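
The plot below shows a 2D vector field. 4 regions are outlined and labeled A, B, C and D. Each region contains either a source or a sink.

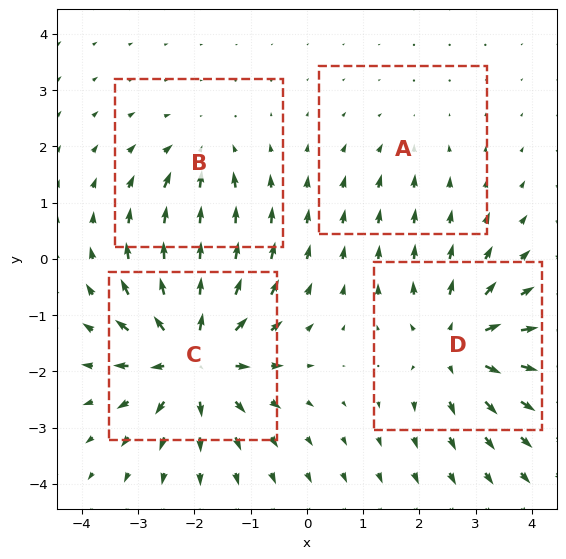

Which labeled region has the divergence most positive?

Divergence at each region's feature centre — A: about -2, B: about -3, C: about +7, D: about +5. Region C is most positive.

C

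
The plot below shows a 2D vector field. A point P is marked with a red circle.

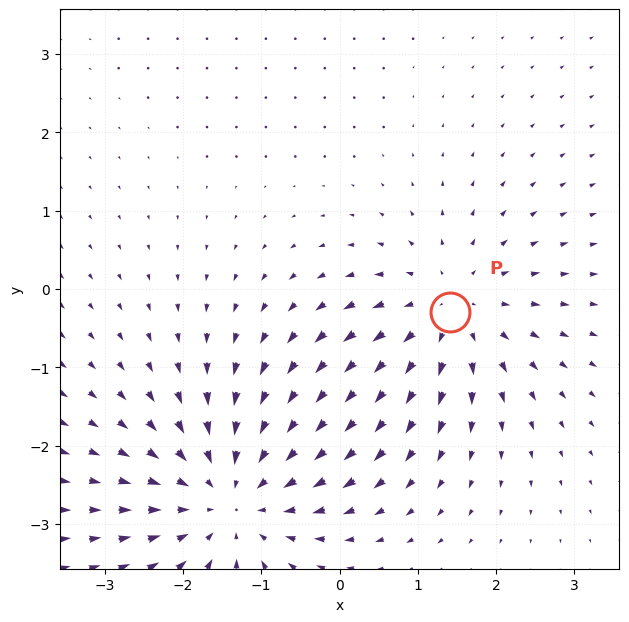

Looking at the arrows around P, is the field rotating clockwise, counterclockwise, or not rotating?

Near P at (1.4, -0.3) the arrows show no circulation. The curl there is ≈0.

not rotating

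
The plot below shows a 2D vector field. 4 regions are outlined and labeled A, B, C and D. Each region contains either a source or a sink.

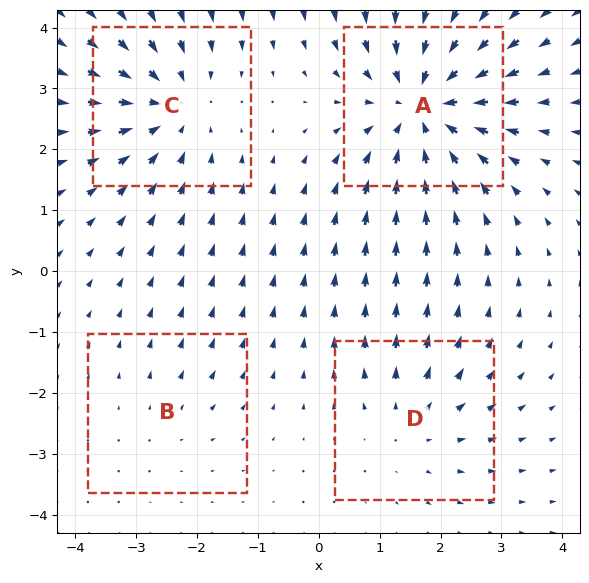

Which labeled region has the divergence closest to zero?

Divergence at each region's feature centre — A: about -6, B: about +2, C: about -4, D: about +3. Region B is closest to zero.

B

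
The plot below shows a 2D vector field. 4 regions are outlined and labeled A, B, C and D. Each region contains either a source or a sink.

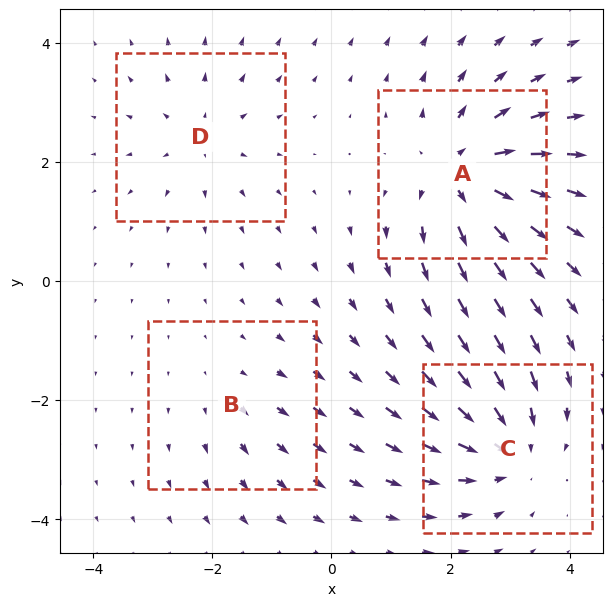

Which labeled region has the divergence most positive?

A

Divergence at each region's feature centre — A: about +6, B: about +2, C: about -5, D: about +3. Region A is most positive.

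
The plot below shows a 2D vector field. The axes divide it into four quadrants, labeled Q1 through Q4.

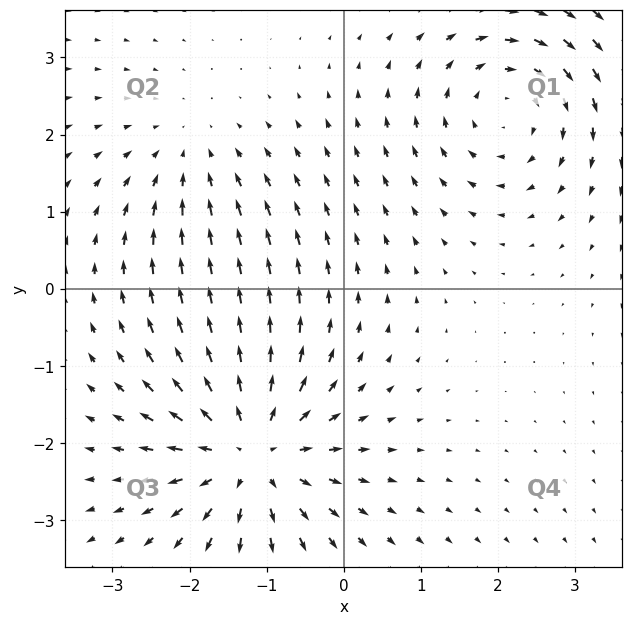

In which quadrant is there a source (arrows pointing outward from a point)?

Q3

The source sits at approximately (-1.2, -2.1), which lies in quadrant Q3. The divergence there is about +5, positive as expected for a source.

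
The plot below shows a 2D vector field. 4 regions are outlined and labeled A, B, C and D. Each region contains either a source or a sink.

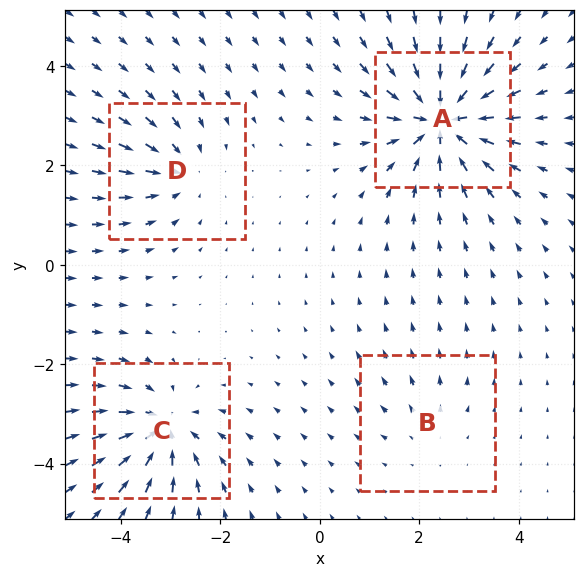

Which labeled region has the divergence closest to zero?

Divergence at each region's feature centre — A: about -9, B: about +2, C: about -6, D: about -4. Region B is closest to zero.

B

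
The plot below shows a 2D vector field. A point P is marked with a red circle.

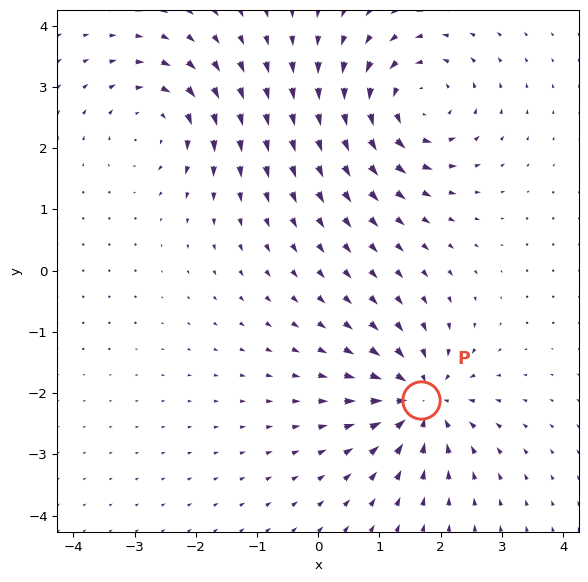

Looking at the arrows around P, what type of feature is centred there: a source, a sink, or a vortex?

sink

At P (1.7, -2.1) the arrows converge inward. Divergence about -6, curl ≈0 — negative divergence with near-zero curl is a sink.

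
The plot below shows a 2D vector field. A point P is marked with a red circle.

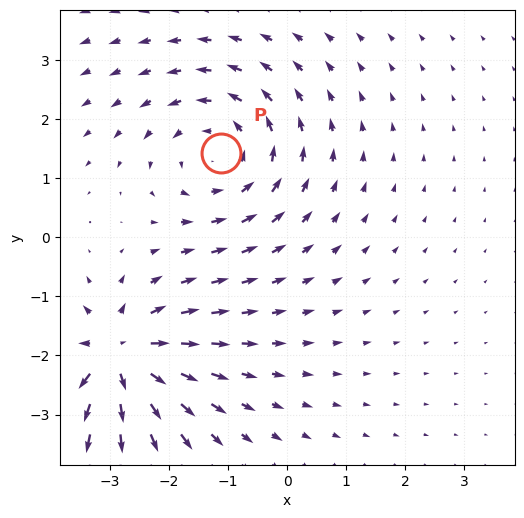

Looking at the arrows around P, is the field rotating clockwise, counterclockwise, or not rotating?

Near P at (-1.1, 1.4) the arrows circulate counterclockwise. The curl (z-component) there is about +3; positive curl means counterclockwise rotation.

counterclockwise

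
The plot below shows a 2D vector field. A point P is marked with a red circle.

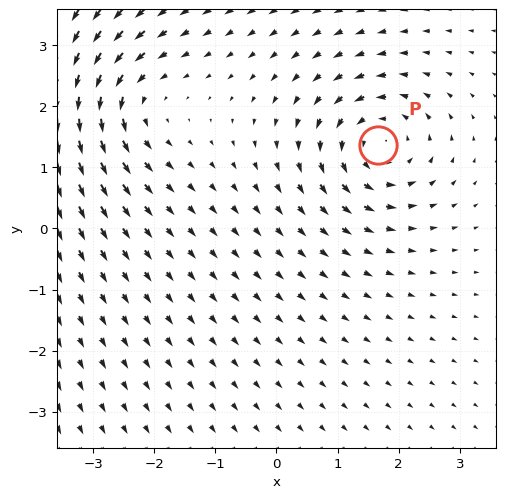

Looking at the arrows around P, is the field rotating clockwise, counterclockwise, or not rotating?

Near P at (1.7, 1.4) the arrows circulate counterclockwise. The curl (z-component) there is about +4; positive curl means counterclockwise rotation.

counterclockwise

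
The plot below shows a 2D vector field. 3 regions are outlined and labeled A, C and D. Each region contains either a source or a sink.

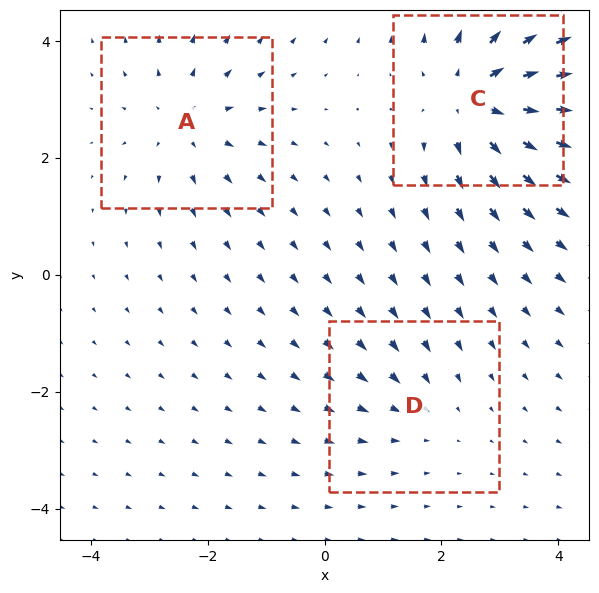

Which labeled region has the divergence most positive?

C

Divergence at each region's feature centre — A: about +3, C: about +5, D: about -2. Region C is most positive.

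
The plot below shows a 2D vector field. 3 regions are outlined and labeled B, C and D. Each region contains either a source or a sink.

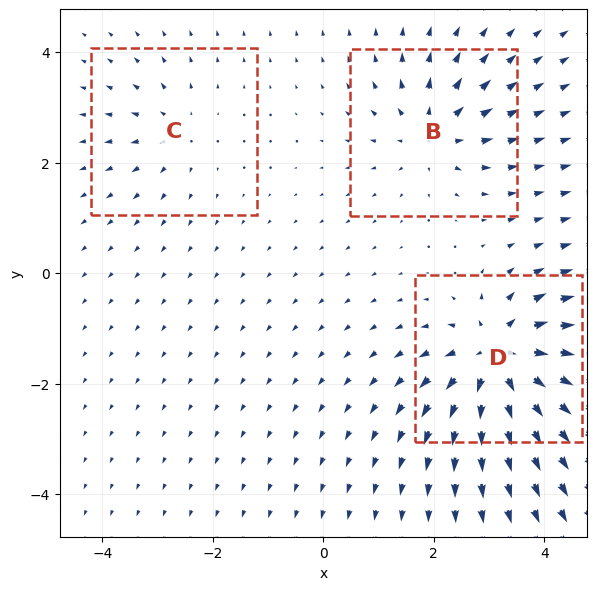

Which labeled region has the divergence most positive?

Divergence at each region's feature centre — B: about +4, C: about +2, D: about +6. Region D is most positive.

D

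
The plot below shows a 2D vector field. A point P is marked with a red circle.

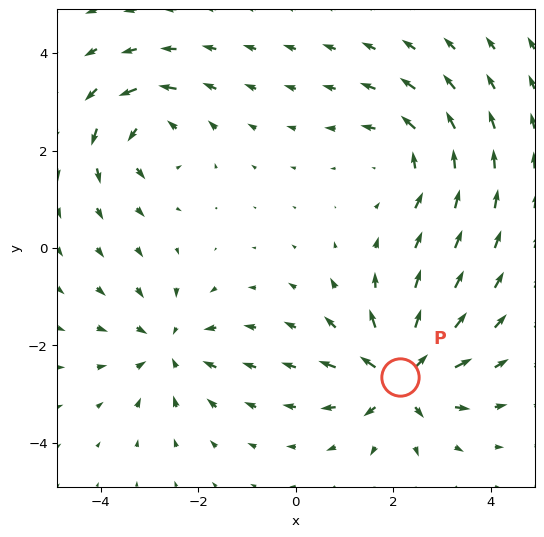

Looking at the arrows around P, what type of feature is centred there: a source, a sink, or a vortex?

source

At P (2.1, -2.6) the arrows spread outward. Divergence about +7, curl ≈0 — positive divergence with near-zero curl is a source.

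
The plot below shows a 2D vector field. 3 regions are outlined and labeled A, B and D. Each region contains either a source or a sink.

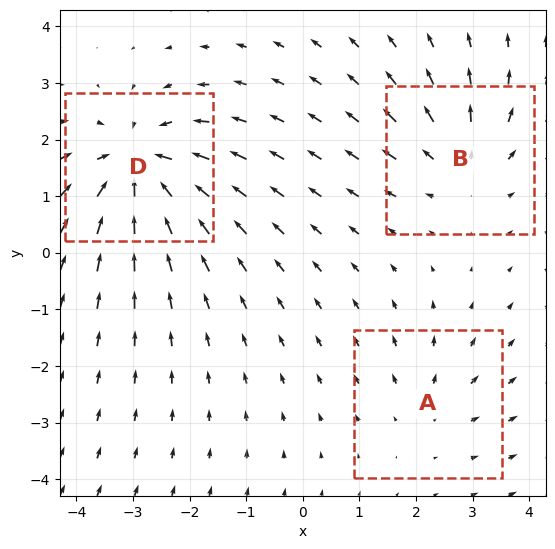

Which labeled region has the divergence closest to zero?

Divergence at each region's feature centre — A: about +2, B: about +3, D: about -5. Region A is closest to zero.

A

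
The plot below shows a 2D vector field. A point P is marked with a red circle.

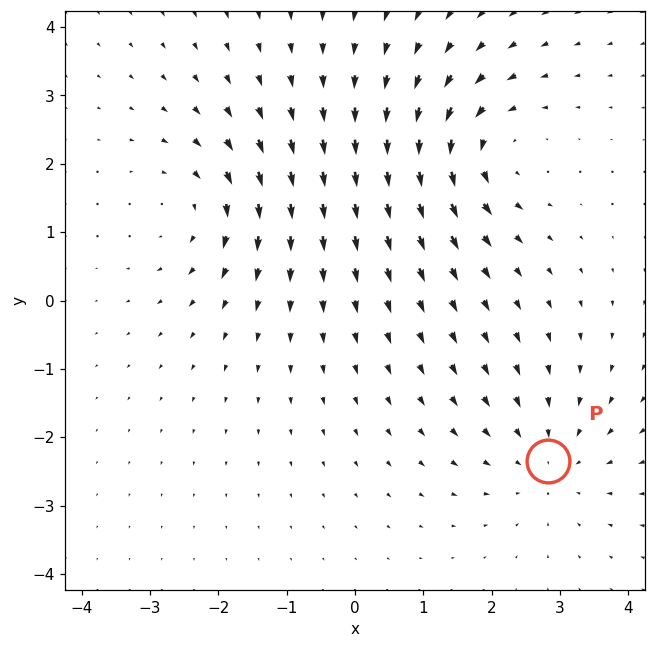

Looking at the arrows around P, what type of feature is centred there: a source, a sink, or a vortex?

sink

At P (2.8, -2.3) the arrows converge inward. Divergence about -3, curl ≈0 — negative divergence with near-zero curl is a sink.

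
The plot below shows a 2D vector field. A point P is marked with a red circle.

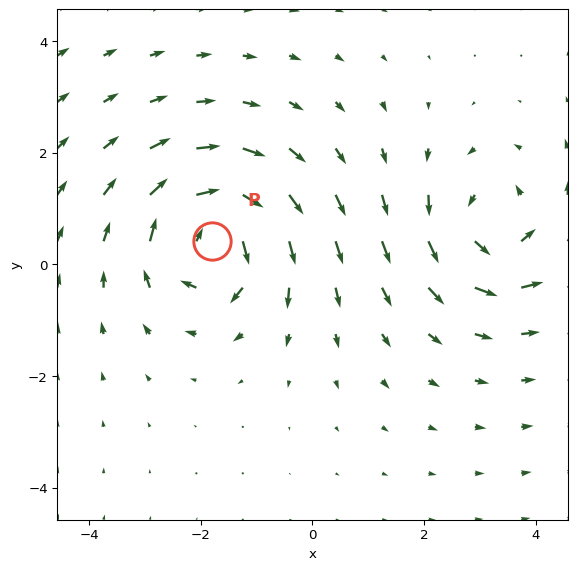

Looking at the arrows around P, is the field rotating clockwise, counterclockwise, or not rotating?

clockwise

Near P at (-1.8, 0.4) the arrows circulate clockwise. The curl (z-component) there is about -5; negative curl means clockwise rotation.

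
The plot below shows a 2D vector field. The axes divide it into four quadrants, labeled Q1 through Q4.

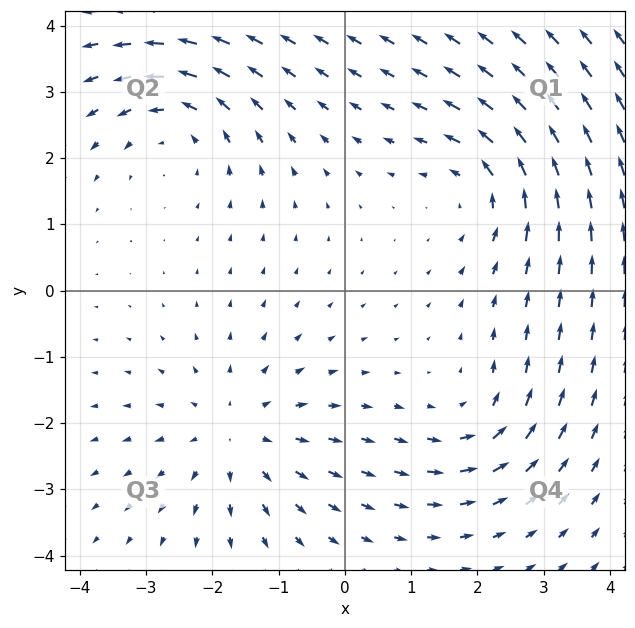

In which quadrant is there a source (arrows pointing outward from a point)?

The source sits at approximately (-1.6, -2.2), which lies in quadrant Q3. The divergence there is about +4, positive as expected for a source.

Q3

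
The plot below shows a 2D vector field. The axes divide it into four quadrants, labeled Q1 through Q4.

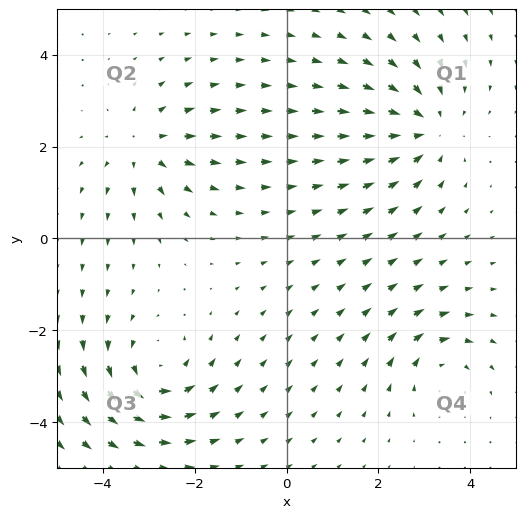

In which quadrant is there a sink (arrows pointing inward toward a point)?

Q1

The sink sits at approximately (3.0, 2.4), which lies in quadrant Q1. The divergence there is about -4, negative as expected for a sink.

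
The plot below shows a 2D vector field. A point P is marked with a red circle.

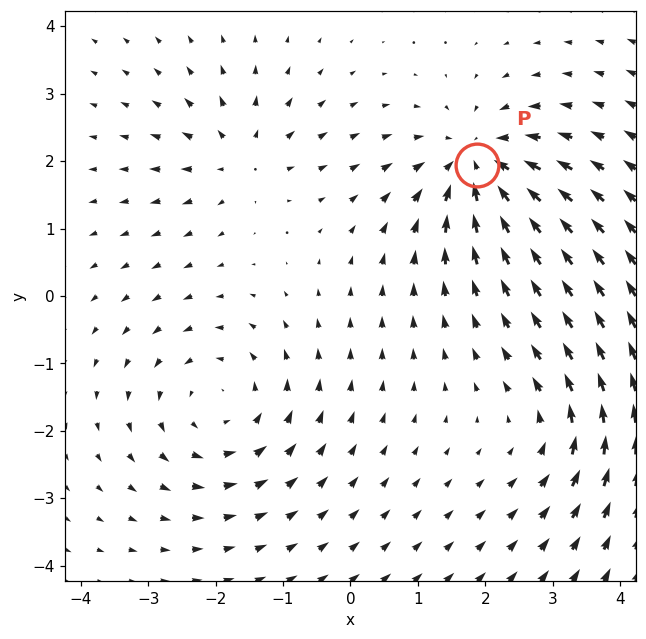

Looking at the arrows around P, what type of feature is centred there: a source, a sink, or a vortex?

sink

At P (1.9, 2.0) the arrows converge inward. Divergence about -6, curl ≈0 — negative divergence with near-zero curl is a sink.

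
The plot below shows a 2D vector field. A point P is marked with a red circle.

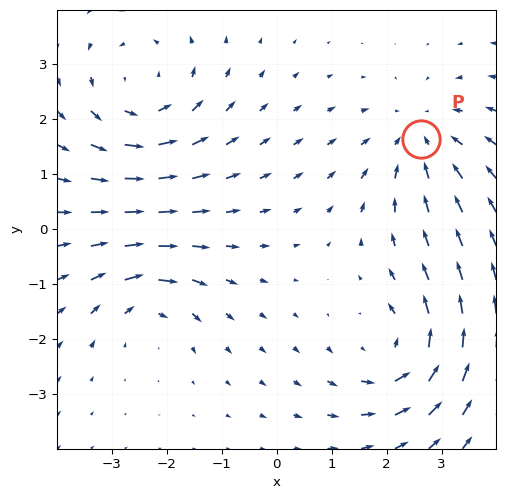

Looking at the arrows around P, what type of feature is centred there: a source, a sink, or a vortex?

sink

At P (2.6, 1.6) the arrows converge inward. Divergence about -3, curl ≈0 — negative divergence with near-zero curl is a sink.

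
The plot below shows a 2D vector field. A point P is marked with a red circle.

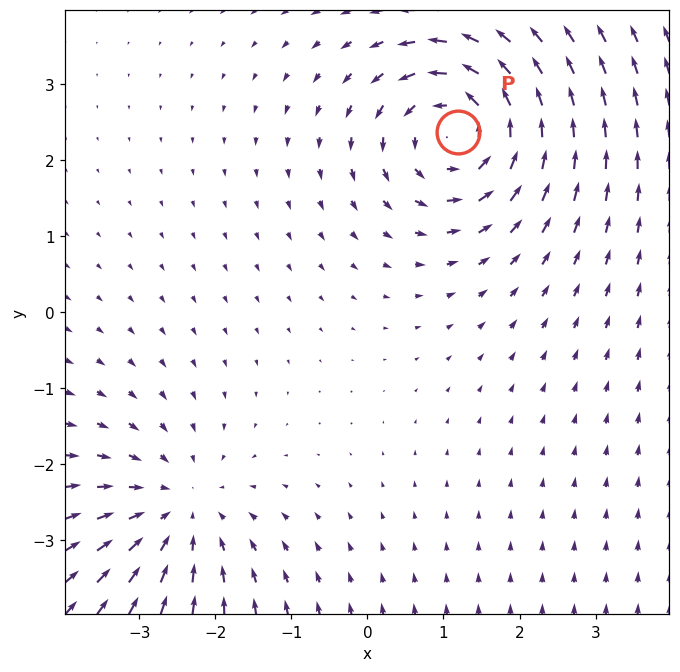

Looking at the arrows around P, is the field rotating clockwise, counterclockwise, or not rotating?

counterclockwise

Near P at (1.2, 2.4) the arrows circulate counterclockwise. The curl (z-component) there is about +5; positive curl means counterclockwise rotation.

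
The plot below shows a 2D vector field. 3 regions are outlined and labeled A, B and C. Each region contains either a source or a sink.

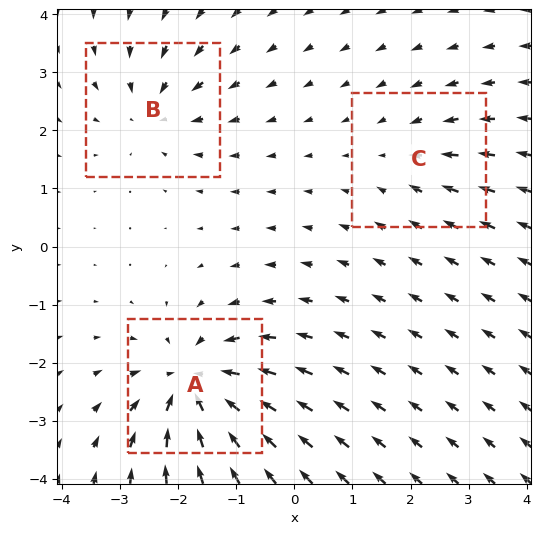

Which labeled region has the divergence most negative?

A

Divergence at each region's feature centre — A: about -6, B: about -3, C: about -2. Region A is most negative.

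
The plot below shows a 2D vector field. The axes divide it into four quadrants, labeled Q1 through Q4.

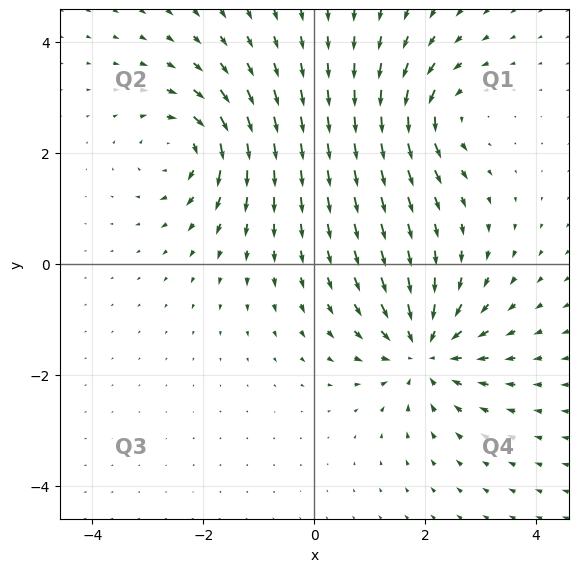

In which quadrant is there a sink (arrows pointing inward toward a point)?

Q4

The sink sits at approximately (2.0, -1.6), which lies in quadrant Q4. The divergence there is about -5, negative as expected for a sink.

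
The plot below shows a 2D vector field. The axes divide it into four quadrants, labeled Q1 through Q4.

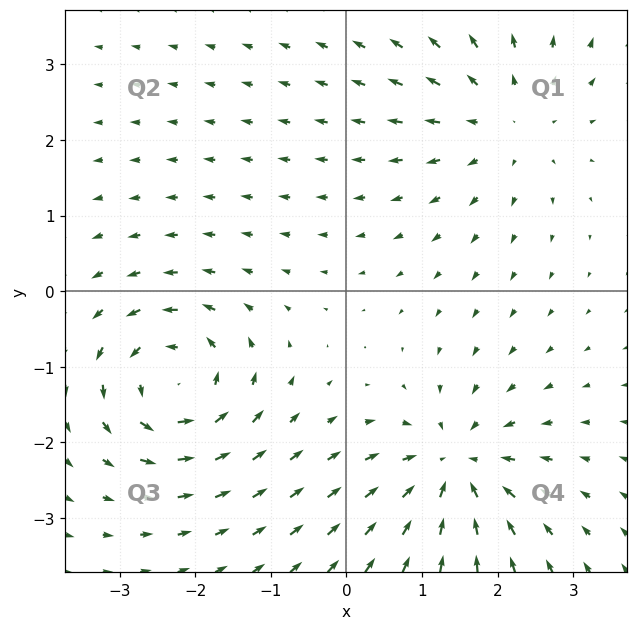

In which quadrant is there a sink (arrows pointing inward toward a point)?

Q4

The sink sits at approximately (1.4, -2.3), which lies in quadrant Q4. The divergence there is about -6, negative as expected for a sink.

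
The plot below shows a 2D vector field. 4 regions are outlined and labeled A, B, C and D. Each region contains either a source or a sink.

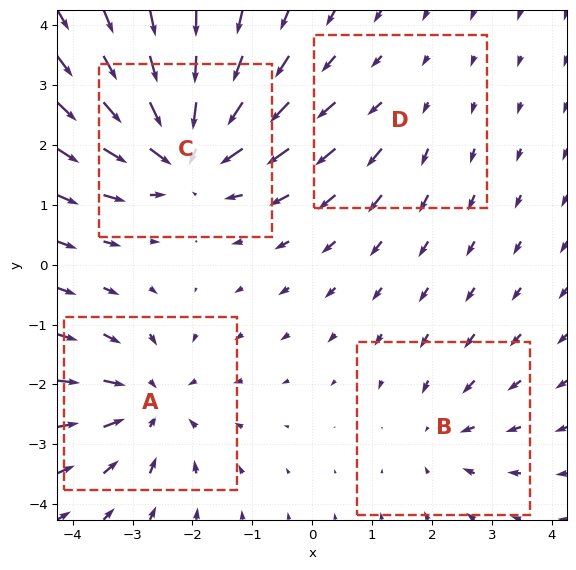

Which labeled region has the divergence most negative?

C

Divergence at each region's feature centre — A: about -5, B: about -3, C: about -6, D: about +2. Region C is most negative.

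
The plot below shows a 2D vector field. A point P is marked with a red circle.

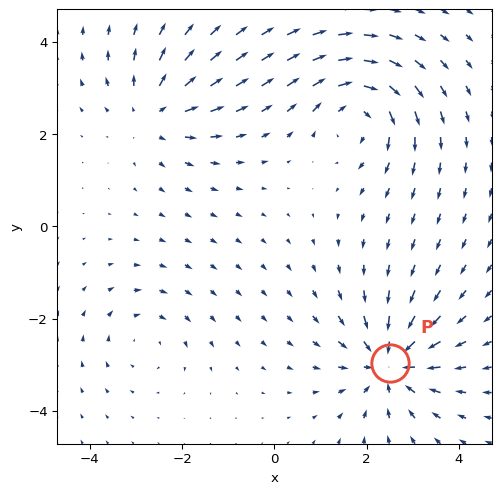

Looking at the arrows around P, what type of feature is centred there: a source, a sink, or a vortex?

sink

At P (2.5, -3.0) the arrows converge inward. Divergence about -6, curl ≈0 — negative divergence with near-zero curl is a sink.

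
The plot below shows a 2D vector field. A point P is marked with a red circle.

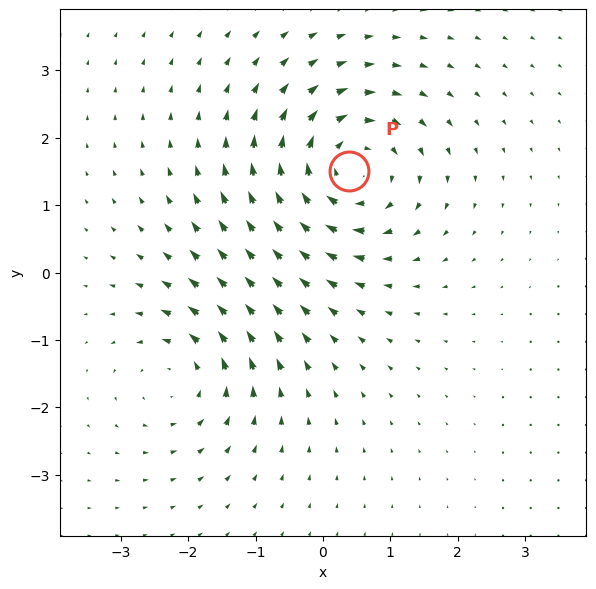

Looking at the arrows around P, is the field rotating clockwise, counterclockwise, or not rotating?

clockwise

Near P at (0.4, 1.5) the arrows circulate clockwise. The curl (z-component) there is about -5; negative curl means clockwise rotation.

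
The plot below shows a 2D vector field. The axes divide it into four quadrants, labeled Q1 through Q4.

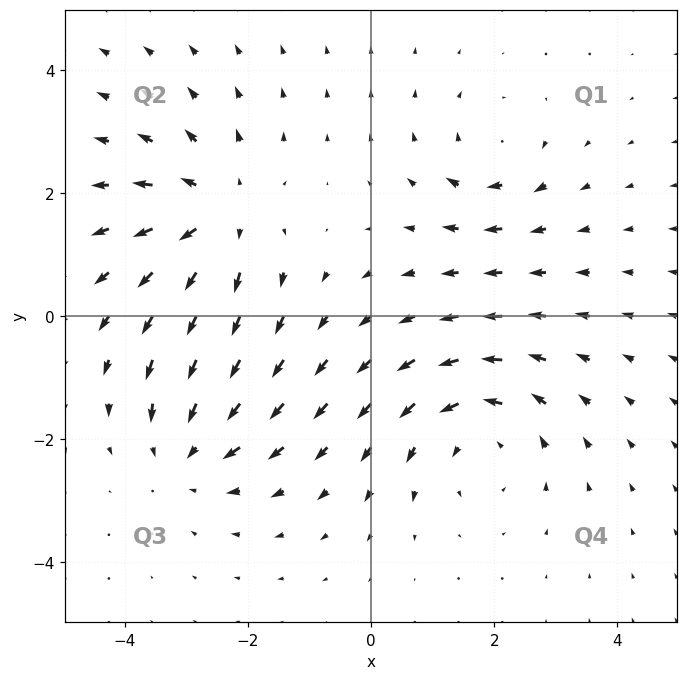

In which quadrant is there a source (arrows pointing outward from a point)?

The source sits at approximately (-2.5, 1.7), which lies in quadrant Q2. The divergence there is about +4, positive as expected for a source.

Q2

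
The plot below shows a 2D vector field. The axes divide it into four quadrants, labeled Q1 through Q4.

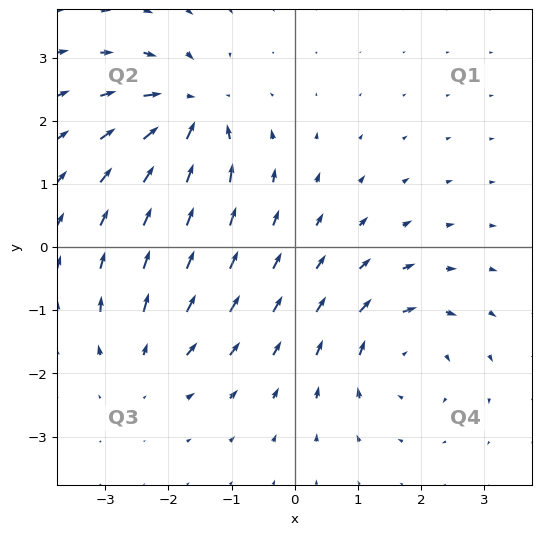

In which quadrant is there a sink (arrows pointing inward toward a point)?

The sink sits at approximately (-1.6, 2.1), which lies in quadrant Q2. The divergence there is about -5, negative as expected for a sink.

Q2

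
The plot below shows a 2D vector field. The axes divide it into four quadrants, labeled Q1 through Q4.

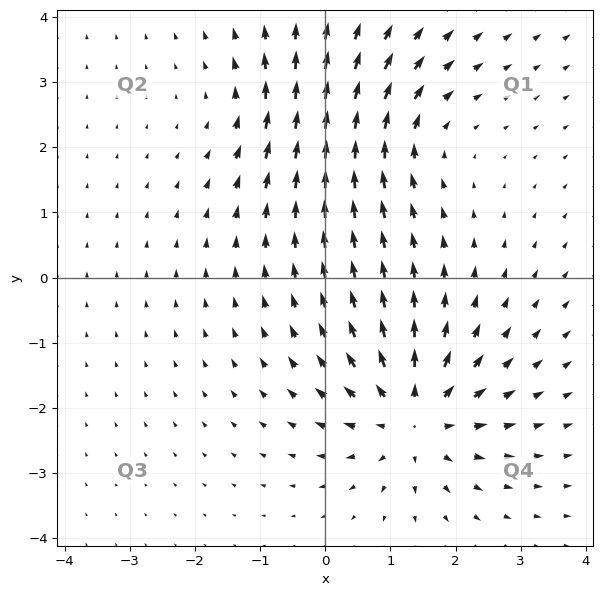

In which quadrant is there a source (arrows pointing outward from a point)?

Q4

The source sits at approximately (1.4, -2.1), which lies in quadrant Q4. The divergence there is about +6, positive as expected for a source.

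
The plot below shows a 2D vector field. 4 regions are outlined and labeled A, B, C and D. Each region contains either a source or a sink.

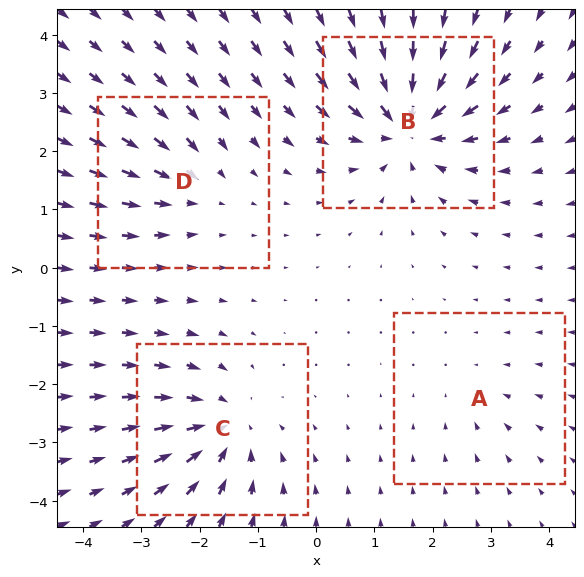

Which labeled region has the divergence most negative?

Divergence at each region's feature centre — A: about -2, B: about -8, C: about -6, D: about -3. Region B is most negative.

B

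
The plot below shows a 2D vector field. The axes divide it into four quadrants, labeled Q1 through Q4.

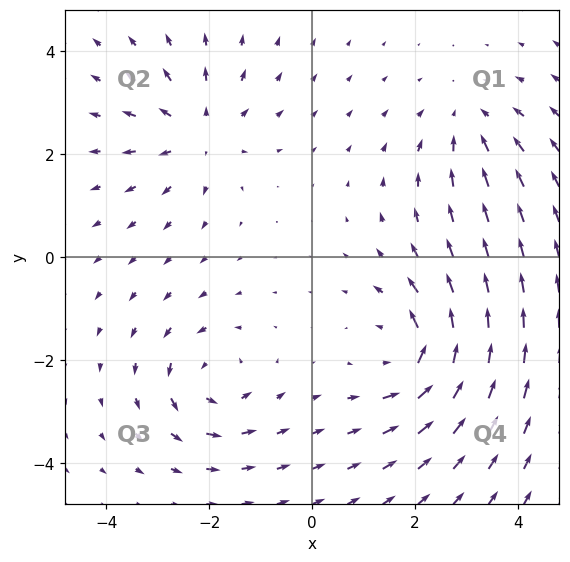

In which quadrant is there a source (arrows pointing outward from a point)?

The source sits at approximately (-2.2, 2.4), which lies in quadrant Q2. The divergence there is about +4, positive as expected for a source.

Q2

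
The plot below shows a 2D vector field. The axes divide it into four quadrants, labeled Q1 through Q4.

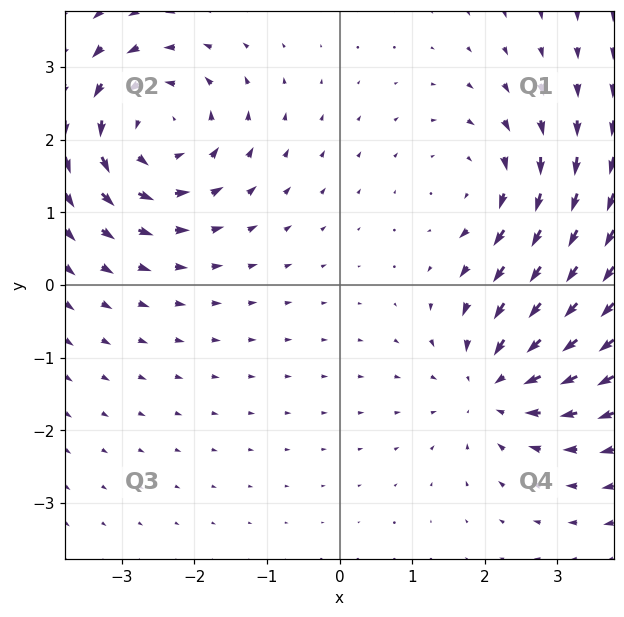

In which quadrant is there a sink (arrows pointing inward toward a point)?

Q4

The sink sits at approximately (2.2, -1.3), which lies in quadrant Q4. The divergence there is about -4, negative as expected for a sink.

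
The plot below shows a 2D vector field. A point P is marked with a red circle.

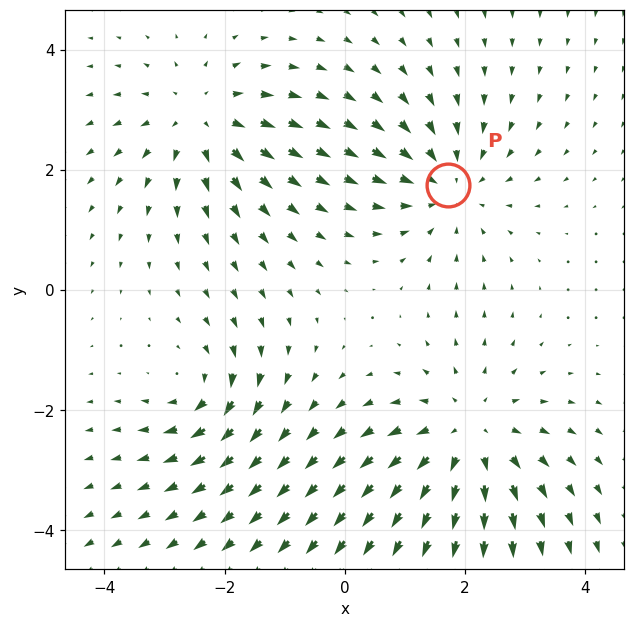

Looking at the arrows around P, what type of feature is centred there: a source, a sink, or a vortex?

sink

At P (1.7, 1.7) the arrows converge inward. Divergence about -3, curl ≈0 — negative divergence with near-zero curl is a sink.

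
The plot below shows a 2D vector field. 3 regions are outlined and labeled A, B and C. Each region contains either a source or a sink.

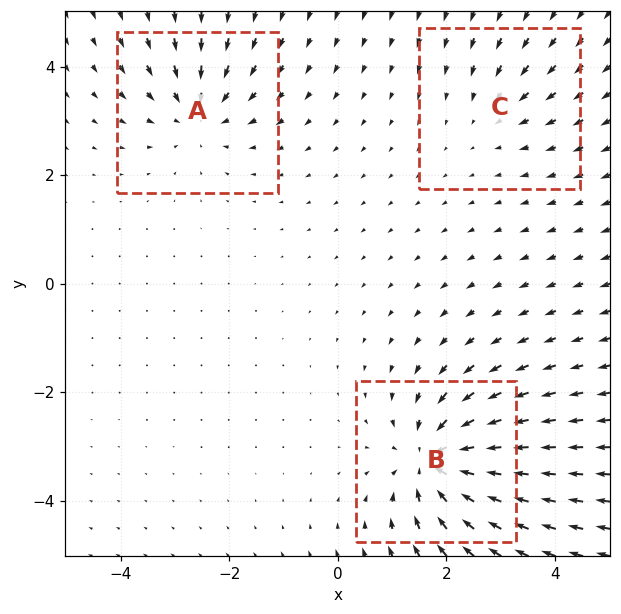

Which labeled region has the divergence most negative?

Divergence at each region's feature centre — A: about -4, B: about -6, C: about -2. Region B is most negative.

B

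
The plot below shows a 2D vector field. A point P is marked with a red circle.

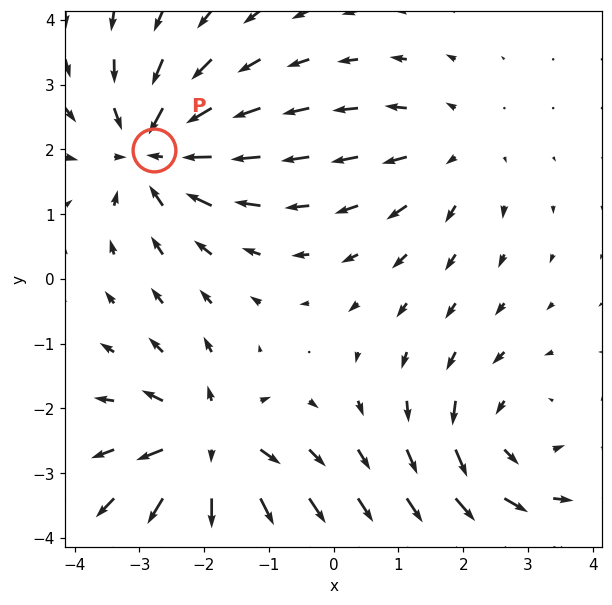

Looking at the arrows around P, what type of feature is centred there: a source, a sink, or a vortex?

sink

At P (-2.8, 2.0) the arrows converge inward. Divergence about -5, curl ≈0 — negative divergence with near-zero curl is a sink.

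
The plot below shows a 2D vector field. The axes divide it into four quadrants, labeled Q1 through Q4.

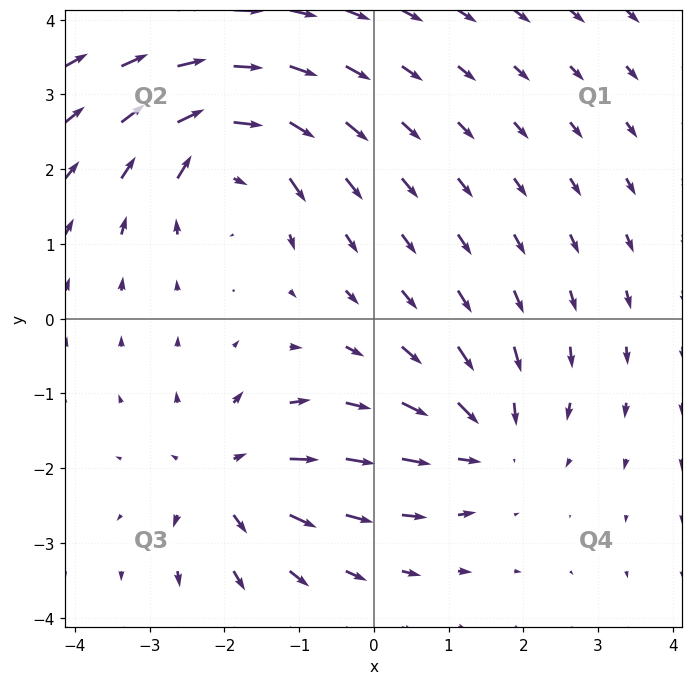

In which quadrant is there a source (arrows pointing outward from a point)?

The source sits at approximately (-2.0, -2.1), which lies in quadrant Q3. The divergence there is about +4, positive as expected for a source.

Q3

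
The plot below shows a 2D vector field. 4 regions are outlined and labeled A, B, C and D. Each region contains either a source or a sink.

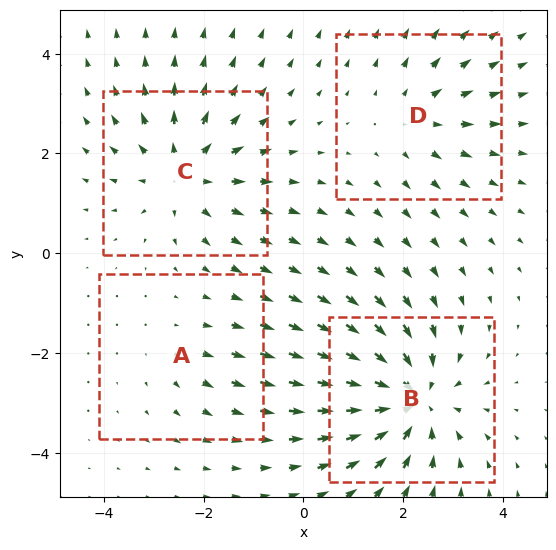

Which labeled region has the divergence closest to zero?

Divergence at each region's feature centre — A: about +2, B: about -6, C: about +5, D: about +3. Region A is closest to zero.

A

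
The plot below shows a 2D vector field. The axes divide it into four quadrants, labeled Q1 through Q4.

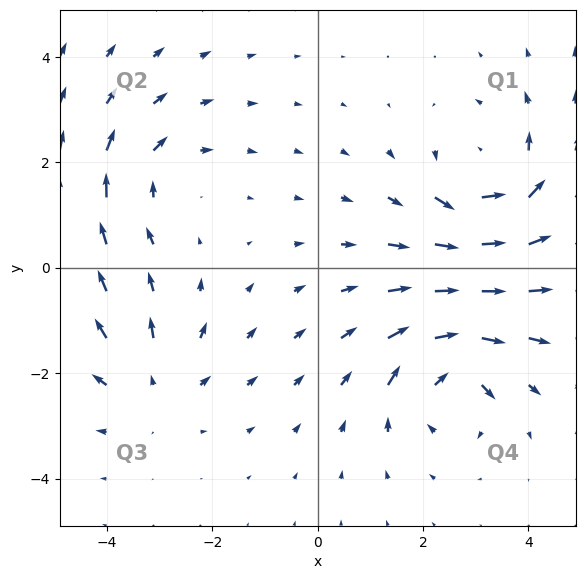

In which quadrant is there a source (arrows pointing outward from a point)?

The source sits at approximately (-3.1, -2.3), which lies in quadrant Q3. The divergence there is about +3, positive as expected for a source.

Q3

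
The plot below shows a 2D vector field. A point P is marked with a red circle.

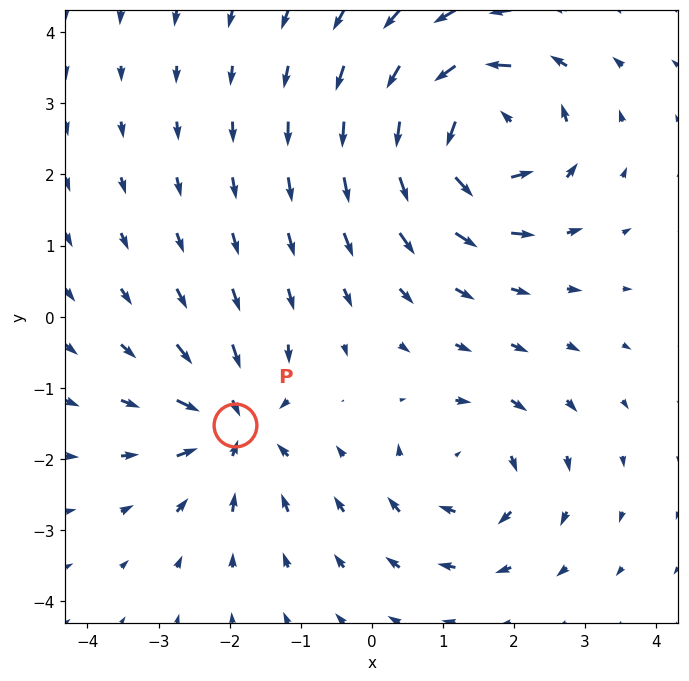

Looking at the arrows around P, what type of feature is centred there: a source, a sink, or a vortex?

At P (-1.9, -1.5) the arrows converge inward. Divergence about -5, curl ≈0 — negative divergence with near-zero curl is a sink.

sink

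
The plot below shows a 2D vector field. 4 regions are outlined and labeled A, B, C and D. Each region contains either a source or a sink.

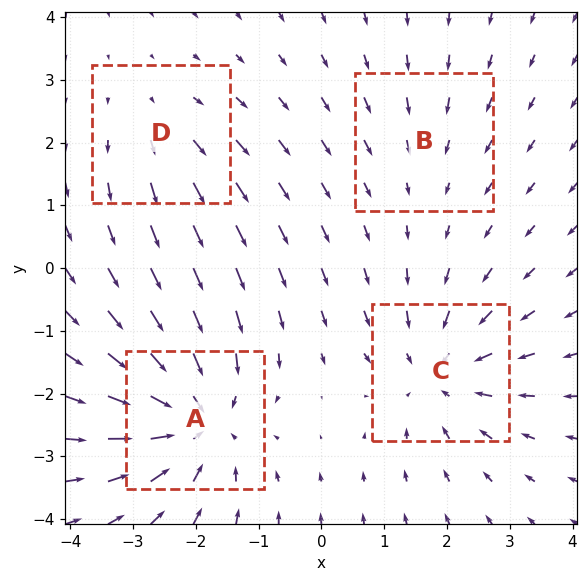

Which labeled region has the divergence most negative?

Divergence at each region's feature centre — A: about -6, B: about -2, C: about -5, D: about +3. Region A is most negative.

A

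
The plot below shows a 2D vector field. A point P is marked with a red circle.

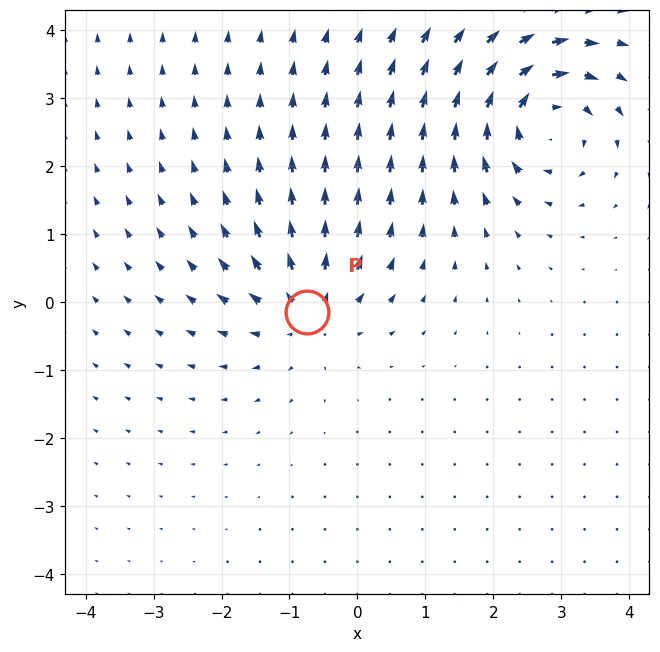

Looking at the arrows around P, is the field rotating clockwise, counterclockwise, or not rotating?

not rotating

Near P at (-0.7, -0.1) the arrows show no circulation. The curl there is ≈0.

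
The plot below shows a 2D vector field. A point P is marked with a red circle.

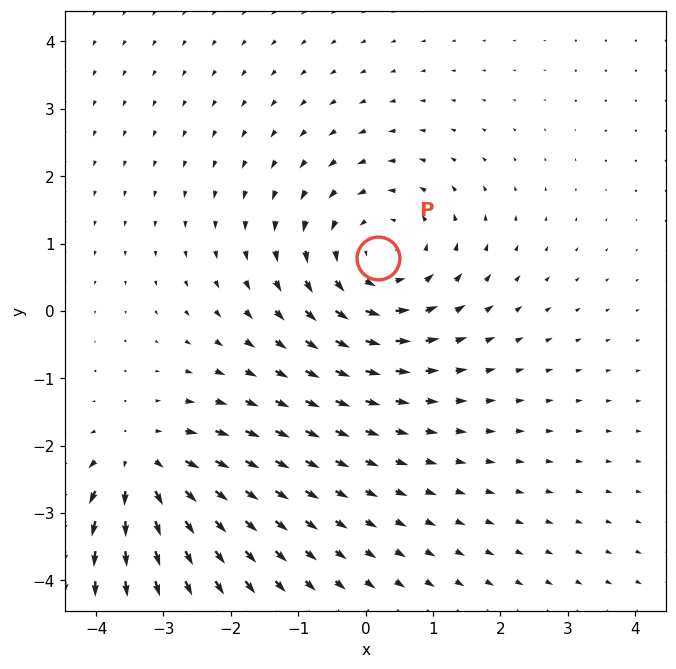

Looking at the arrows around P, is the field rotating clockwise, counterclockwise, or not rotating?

Near P at (0.2, 0.8) the arrows circulate counterclockwise. The curl (z-component) there is about +3; positive curl means counterclockwise rotation.

counterclockwise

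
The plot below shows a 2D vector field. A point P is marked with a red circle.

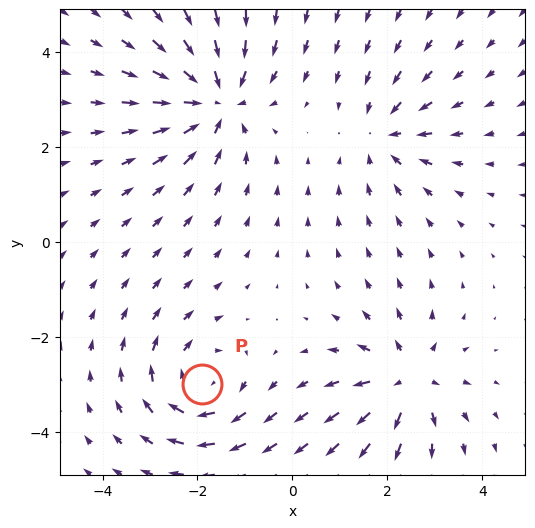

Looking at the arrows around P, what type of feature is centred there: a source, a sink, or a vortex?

vortex

At P (-1.9, -3.0) the arrows circulate clockwise. Divergence ≈0, curl about -4 — near-zero divergence with nonzero curl is a vortex.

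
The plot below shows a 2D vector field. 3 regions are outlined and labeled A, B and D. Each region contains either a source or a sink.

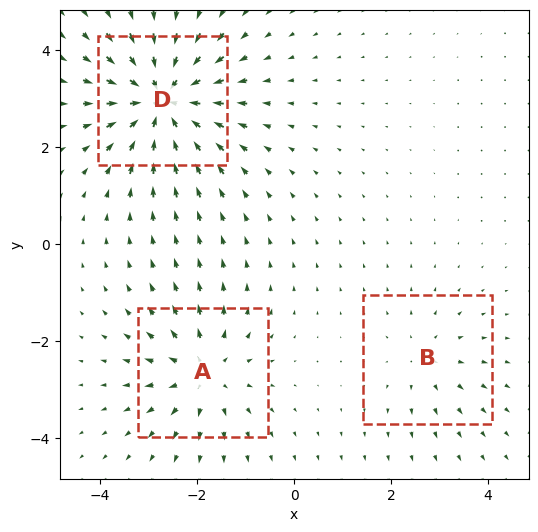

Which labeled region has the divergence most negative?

D

Divergence at each region's feature centre — A: about +3, B: about +2, D: about -5. Region D is most negative.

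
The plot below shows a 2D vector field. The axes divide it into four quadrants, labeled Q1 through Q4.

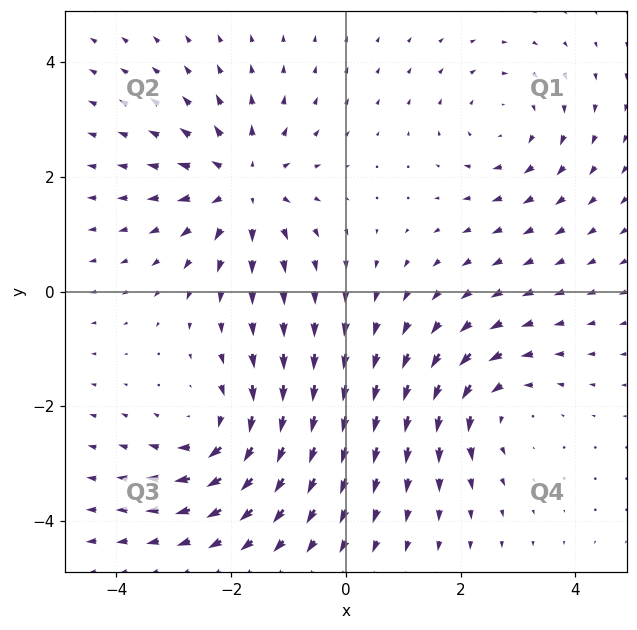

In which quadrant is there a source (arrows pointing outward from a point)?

The source sits at approximately (-1.8, 1.9), which lies in quadrant Q2. The divergence there is about +5, positive as expected for a source.

Q2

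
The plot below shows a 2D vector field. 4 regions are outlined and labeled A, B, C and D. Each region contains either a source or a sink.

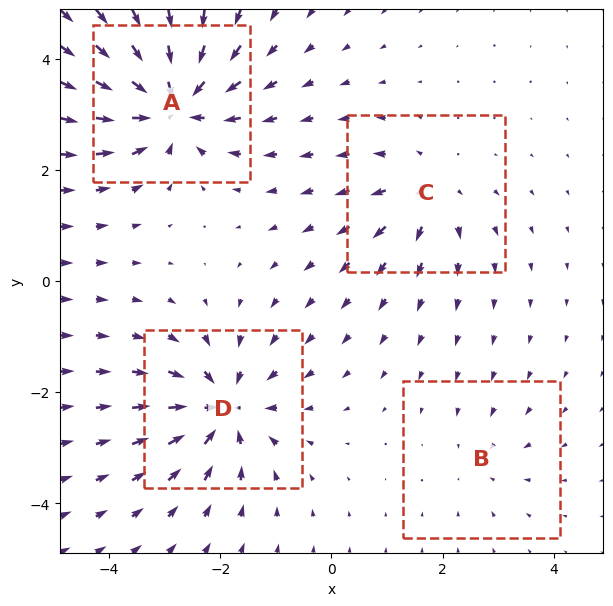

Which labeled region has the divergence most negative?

A

Divergence at each region's feature centre — A: about -8, B: about -3, C: about +4, D: about -6. Region A is most negative.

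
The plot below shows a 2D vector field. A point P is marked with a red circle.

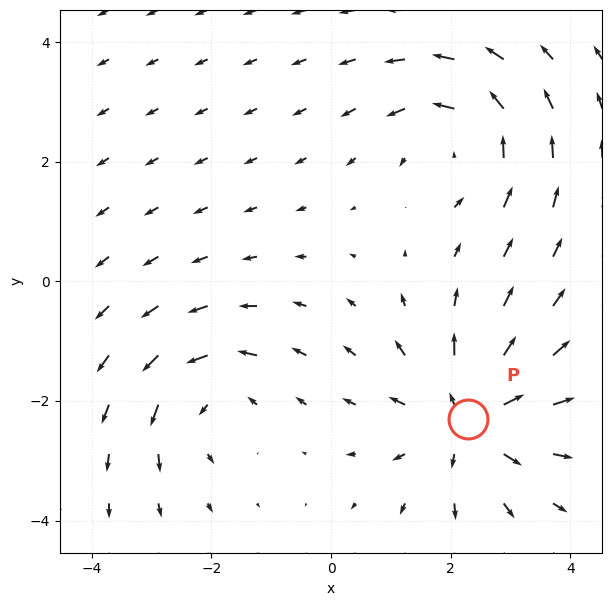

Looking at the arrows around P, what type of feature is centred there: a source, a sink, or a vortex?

At P (2.3, -2.3) the arrows spread outward. Divergence about +4, curl ≈0 — positive divergence with near-zero curl is a source.

source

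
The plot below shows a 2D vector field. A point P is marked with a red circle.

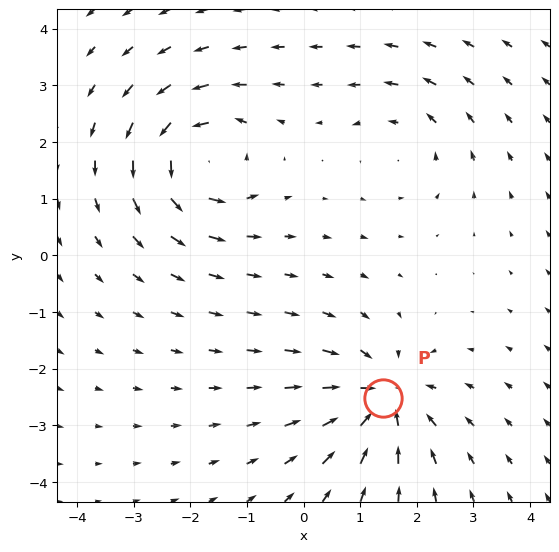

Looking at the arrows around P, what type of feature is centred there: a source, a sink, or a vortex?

sink

At P (1.4, -2.5) the arrows converge inward. Divergence about -5, curl ≈0 — negative divergence with near-zero curl is a sink.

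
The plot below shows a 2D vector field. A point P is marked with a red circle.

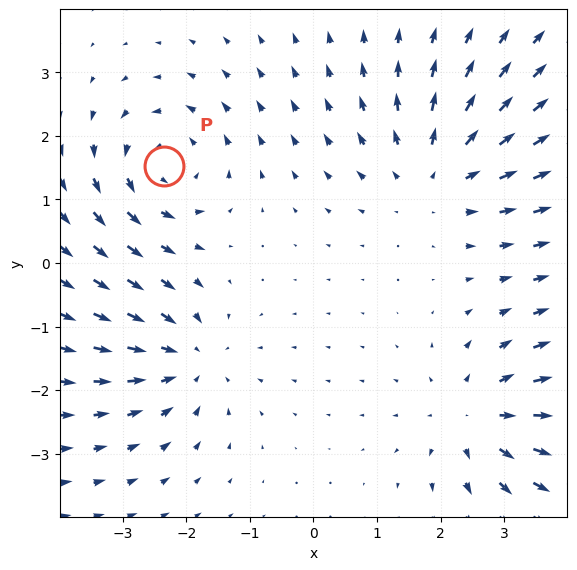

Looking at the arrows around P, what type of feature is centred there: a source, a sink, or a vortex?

vortex

At P (-2.3, 1.5) the arrows circulate counterclockwise. Divergence ≈0, curl about +3 — near-zero divergence with nonzero curl is a vortex.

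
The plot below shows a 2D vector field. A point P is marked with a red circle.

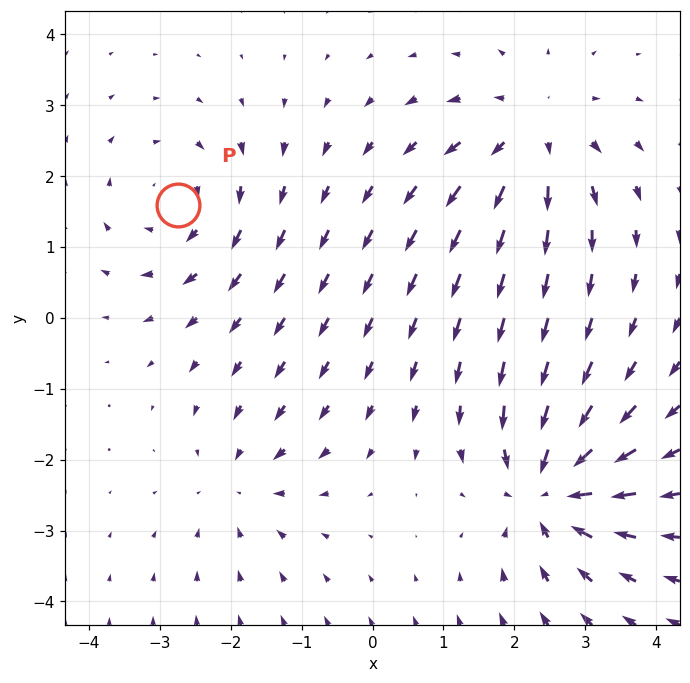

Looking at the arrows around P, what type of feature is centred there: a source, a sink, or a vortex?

vortex

At P (-2.7, 1.6) the arrows circulate clockwise. Divergence ≈0, curl about -4 — near-zero divergence with nonzero curl is a vortex.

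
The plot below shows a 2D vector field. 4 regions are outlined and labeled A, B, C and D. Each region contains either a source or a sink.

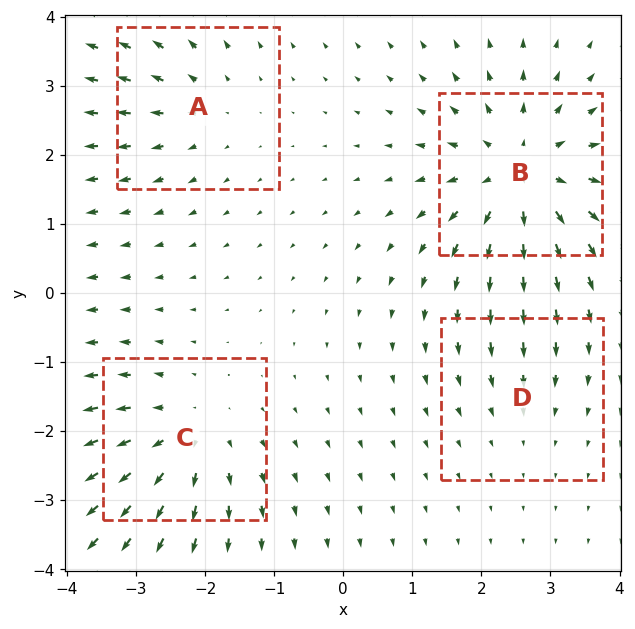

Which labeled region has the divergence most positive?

B

Divergence at each region's feature centre — A: about +3, B: about +6, C: about +5, D: about -2. Region B is most positive.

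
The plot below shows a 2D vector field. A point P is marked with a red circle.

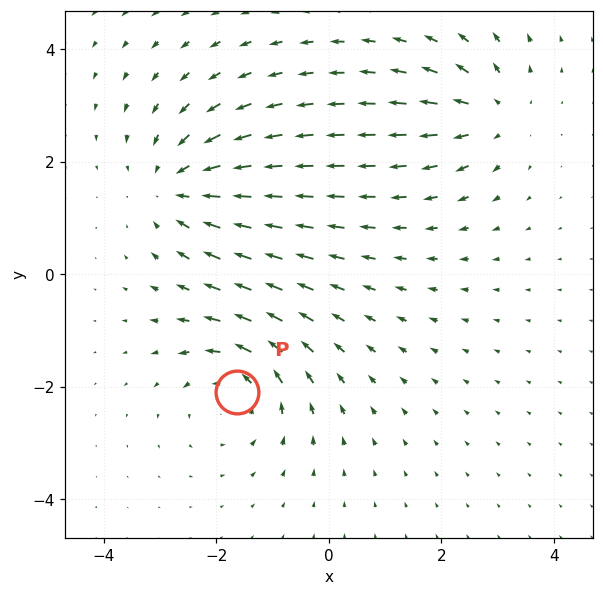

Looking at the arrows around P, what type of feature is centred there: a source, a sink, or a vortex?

vortex

At P (-1.6, -2.1) the arrows circulate counterclockwise. Divergence ≈0, curl about +4 — near-zero divergence with nonzero curl is a vortex.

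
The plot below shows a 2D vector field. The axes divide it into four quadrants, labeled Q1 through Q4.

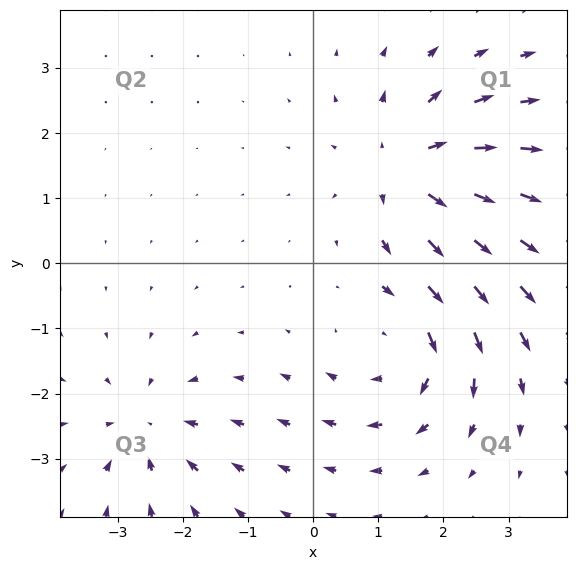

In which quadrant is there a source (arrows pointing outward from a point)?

Q1

The source sits at approximately (1.5, 1.4), which lies in quadrant Q1. The divergence there is about +4, positive as expected for a source.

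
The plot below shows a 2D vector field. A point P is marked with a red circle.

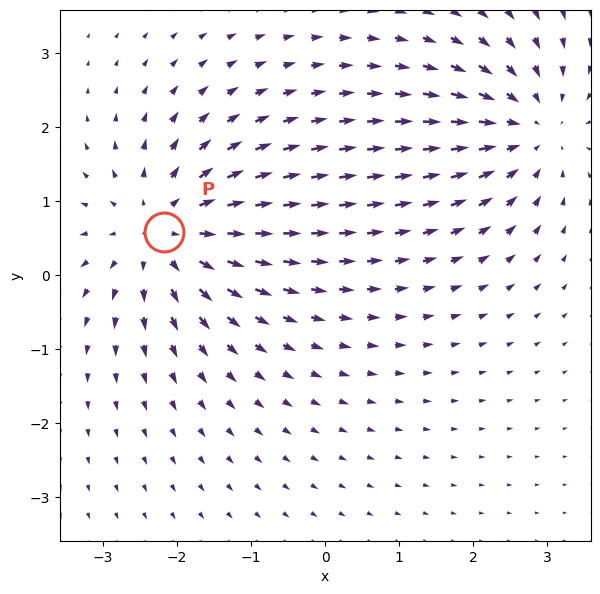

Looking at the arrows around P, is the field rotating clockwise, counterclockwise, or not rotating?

not rotating

Near P at (-2.2, 0.6) the arrows show no circulation. The curl there is ≈0.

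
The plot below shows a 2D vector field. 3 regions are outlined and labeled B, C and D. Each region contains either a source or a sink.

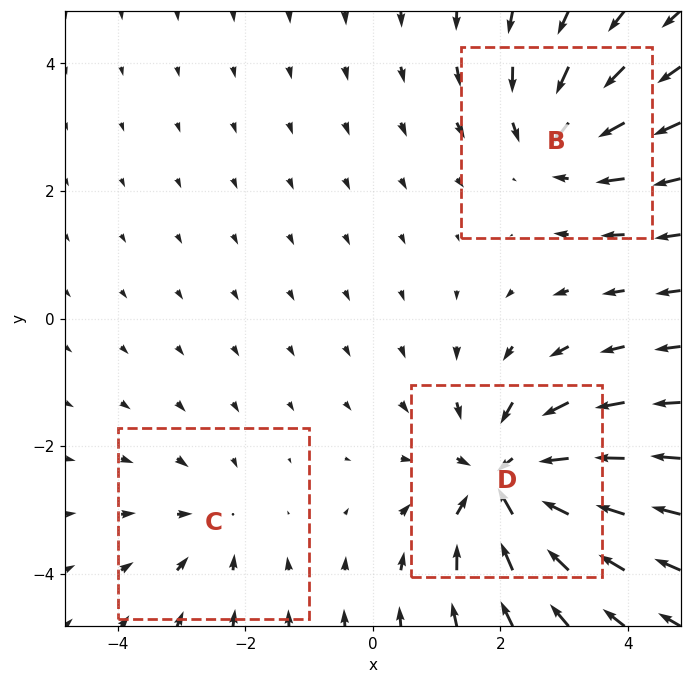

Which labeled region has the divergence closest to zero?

C

Divergence at each region's feature centre — B: about -3, C: about -2, D: about -5. Region C is closest to zero.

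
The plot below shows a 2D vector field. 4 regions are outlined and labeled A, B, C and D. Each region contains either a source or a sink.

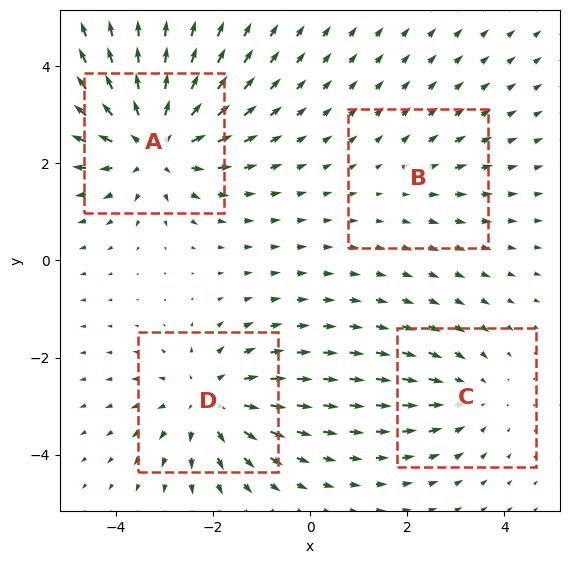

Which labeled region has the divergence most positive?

Divergence at each region's feature centre — A: about +6, B: about +2, C: about -3, D: about +4. Region A is most positive.

A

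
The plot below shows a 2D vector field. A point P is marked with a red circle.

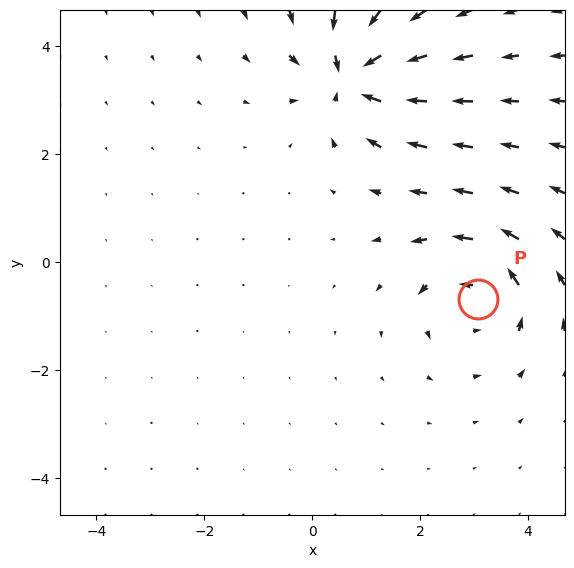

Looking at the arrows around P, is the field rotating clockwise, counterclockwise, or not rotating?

counterclockwise

Near P at (3.1, -0.7) the arrows circulate counterclockwise. The curl (z-component) there is about +4; positive curl means counterclockwise rotation.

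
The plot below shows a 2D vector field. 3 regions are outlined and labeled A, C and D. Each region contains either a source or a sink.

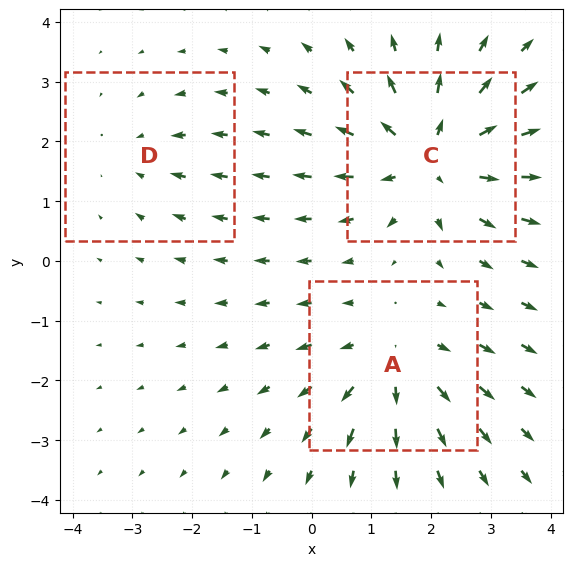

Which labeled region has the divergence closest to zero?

D

Divergence at each region's feature centre — A: about +3, C: about +5, D: about -2. Region D is closest to zero.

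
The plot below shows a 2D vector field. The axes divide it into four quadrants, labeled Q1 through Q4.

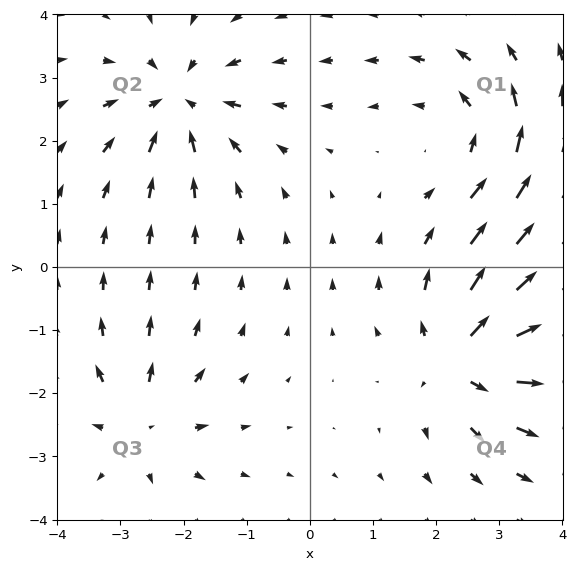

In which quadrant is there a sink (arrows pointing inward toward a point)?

Q2

The sink sits at approximately (-2.1, 2.6), which lies in quadrant Q2. The divergence there is about -6, negative as expected for a sink.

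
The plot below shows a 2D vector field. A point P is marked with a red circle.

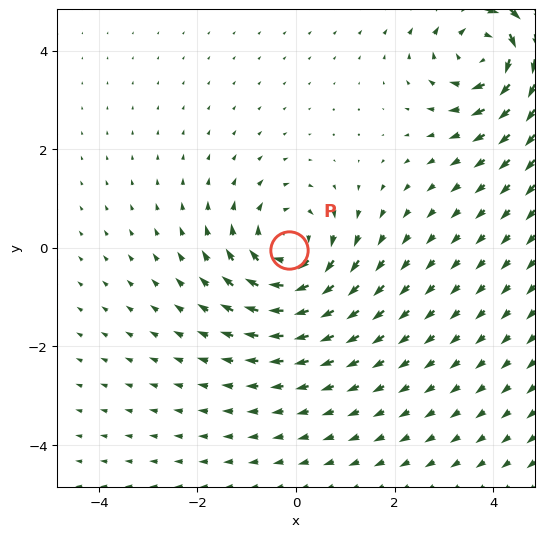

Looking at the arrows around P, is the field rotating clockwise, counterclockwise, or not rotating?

Near P at (-0.1, -0.0) the arrows circulate clockwise. The curl (z-component) there is about -4; negative curl means clockwise rotation.

clockwise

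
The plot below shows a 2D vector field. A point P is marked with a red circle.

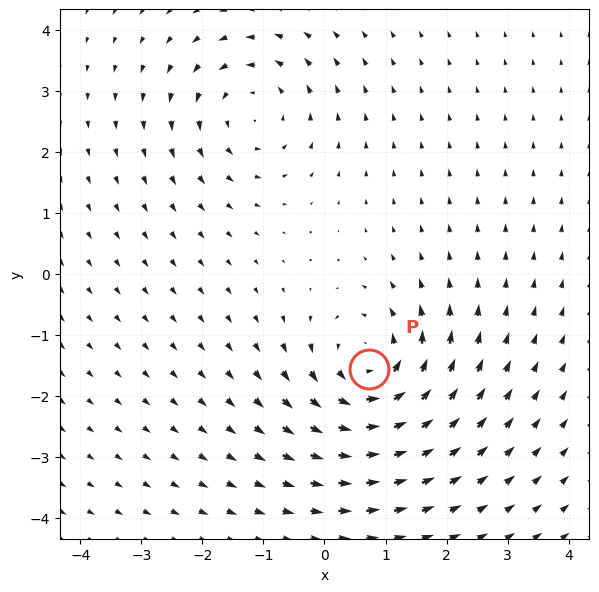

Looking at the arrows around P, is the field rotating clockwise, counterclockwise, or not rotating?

Near P at (0.7, -1.6) the arrows circulate counterclockwise. The curl (z-component) there is about +5; positive curl means counterclockwise rotation.

counterclockwise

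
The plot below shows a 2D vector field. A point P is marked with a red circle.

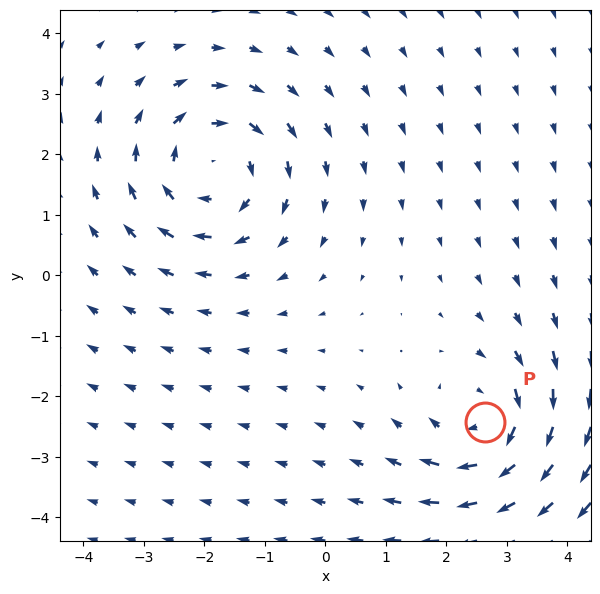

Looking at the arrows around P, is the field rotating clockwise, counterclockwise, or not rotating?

Near P at (2.6, -2.4) the arrows circulate clockwise. The curl (z-component) there is about -4; negative curl means clockwise rotation.

clockwise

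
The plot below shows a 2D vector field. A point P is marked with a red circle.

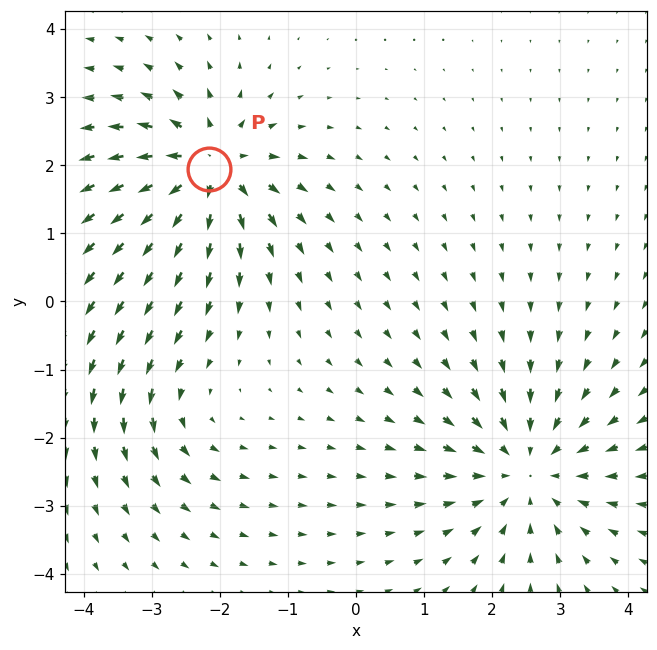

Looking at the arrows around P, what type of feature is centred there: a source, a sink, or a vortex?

source

At P (-2.2, 1.9) the arrows spread outward. Divergence about +6, curl ≈0 — positive divergence with near-zero curl is a source.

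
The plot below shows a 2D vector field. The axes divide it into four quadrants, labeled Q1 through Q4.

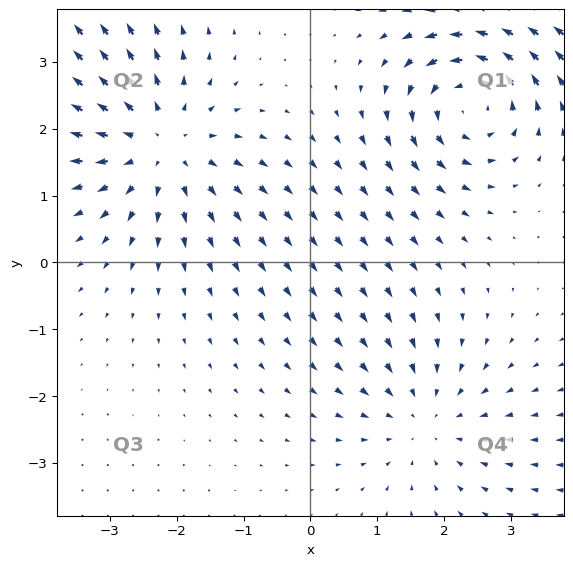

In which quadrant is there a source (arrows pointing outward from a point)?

The source sits at approximately (-2.2, 1.8), which lies in quadrant Q2. The divergence there is about +3, positive as expected for a source.

Q2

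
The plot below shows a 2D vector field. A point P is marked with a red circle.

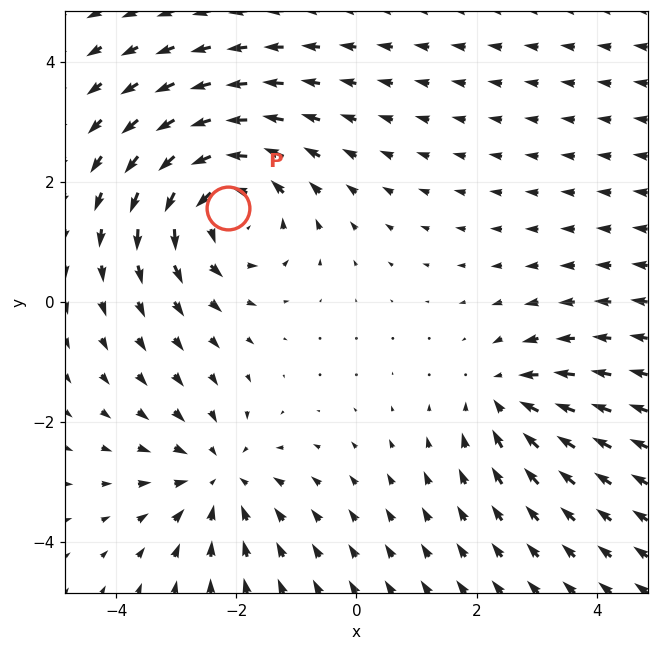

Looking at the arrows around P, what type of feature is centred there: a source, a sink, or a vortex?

vortex

At P (-2.1, 1.6) the arrows circulate counterclockwise. Divergence ≈0, curl about +5 — near-zero divergence with nonzero curl is a vortex.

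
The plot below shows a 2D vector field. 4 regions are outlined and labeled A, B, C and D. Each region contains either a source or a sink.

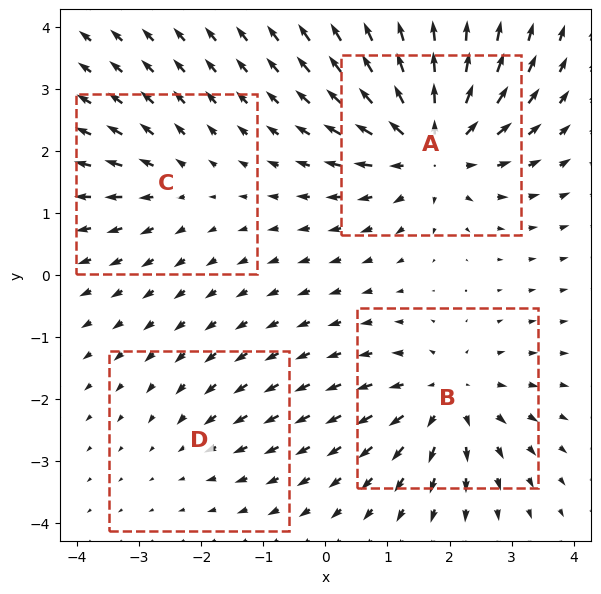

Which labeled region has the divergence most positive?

A

Divergence at each region's feature centre — A: about +8, B: about +5, C: about +3, D: about -2. Region A is most positive.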